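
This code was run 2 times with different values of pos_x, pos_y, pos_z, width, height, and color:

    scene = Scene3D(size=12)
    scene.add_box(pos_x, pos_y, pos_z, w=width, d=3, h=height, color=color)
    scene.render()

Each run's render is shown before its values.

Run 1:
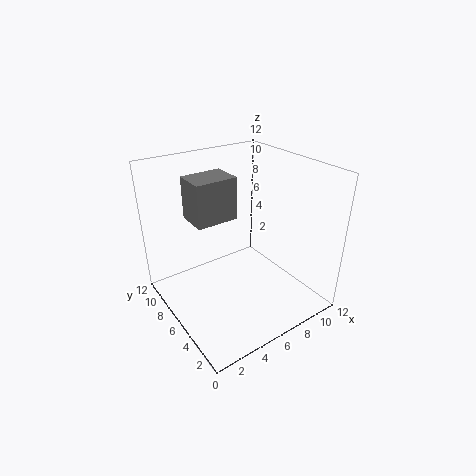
pos_x = 4
pos_y = 9
pos_z = 6
width = 4
height = 4
color = 'gray'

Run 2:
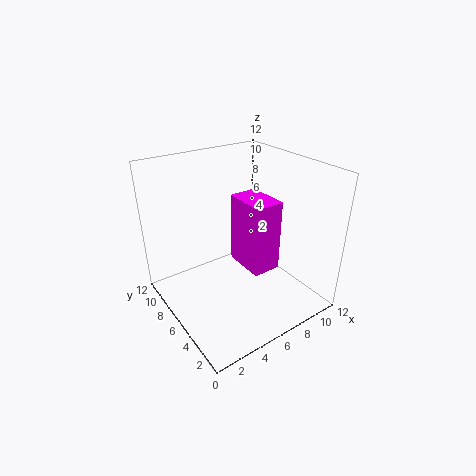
pos_x = 4
pos_y = 1
pos_z = 6
width = 2
height = 5
color = 'magenta'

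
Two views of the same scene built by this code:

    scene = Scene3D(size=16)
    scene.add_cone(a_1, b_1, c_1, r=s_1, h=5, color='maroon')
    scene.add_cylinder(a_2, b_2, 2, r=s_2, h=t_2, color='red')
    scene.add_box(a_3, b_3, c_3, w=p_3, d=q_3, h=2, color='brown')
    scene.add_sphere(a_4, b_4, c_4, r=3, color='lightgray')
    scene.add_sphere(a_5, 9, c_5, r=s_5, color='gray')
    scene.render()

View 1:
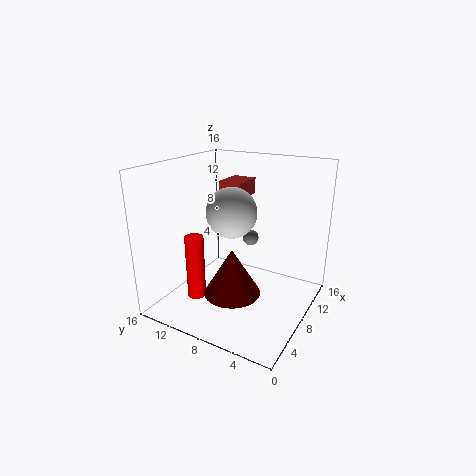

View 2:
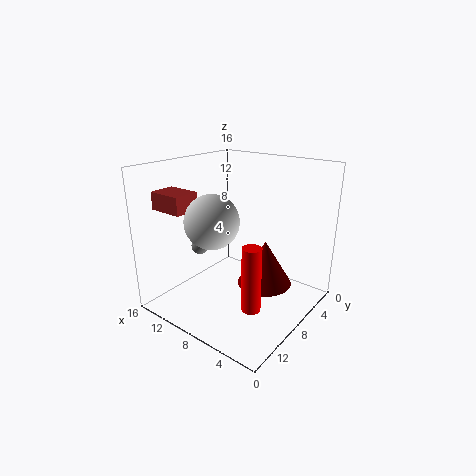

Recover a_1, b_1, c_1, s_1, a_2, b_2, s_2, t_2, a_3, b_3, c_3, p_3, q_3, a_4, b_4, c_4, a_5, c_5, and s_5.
a_1 = 5
b_1 = 7
c_1 = 3
s_1 = 3
a_2 = 4
b_2 = 11
s_2 = 1
t_2 = 7
a_3 = 12
b_3 = 10
c_3 = 11
p_3 = 4
q_3 = 3
a_4 = 10
b_4 = 10
c_4 = 10
a_5 = 13
c_5 = 6
s_5 = 1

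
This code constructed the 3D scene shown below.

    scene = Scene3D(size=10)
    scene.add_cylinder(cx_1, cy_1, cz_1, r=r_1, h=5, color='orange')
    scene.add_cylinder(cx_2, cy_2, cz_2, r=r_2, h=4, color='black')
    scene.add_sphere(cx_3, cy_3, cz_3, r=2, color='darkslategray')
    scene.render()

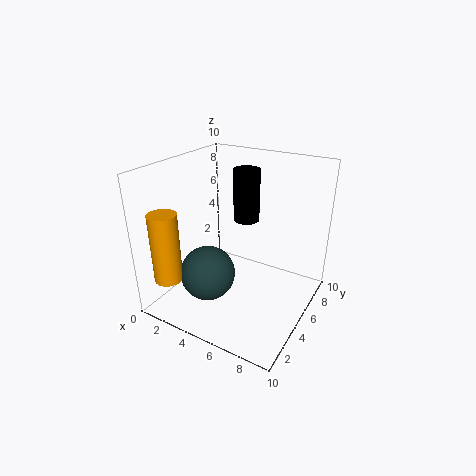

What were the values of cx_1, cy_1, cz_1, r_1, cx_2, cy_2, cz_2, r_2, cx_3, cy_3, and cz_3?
cx_1 = 1; cy_1 = 2; cz_1 = 2; r_1 = 1; cx_2 = 4; cy_2 = 8; cz_2 = 5; r_2 = 1; cx_3 = 3; cy_3 = 4; cz_3 = 2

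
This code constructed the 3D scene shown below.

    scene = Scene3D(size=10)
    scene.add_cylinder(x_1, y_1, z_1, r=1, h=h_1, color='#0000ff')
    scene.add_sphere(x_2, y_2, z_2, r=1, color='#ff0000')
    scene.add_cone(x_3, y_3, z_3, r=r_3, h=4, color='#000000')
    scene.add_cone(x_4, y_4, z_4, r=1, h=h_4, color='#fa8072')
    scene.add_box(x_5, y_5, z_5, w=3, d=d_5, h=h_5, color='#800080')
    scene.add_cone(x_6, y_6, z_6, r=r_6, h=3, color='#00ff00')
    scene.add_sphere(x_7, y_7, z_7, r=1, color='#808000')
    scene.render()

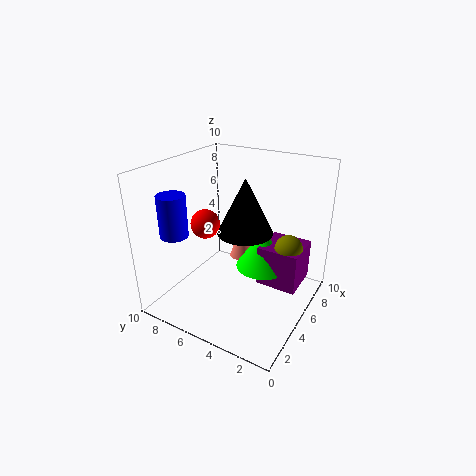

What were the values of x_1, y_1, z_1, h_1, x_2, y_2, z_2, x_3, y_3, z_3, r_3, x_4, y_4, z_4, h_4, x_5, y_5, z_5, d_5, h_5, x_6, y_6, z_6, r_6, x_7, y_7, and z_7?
x_1 = 3
y_1 = 9
z_1 = 5
h_1 = 3
x_2 = 4
y_2 = 7
z_2 = 6
x_3 = 6
y_3 = 5
z_3 = 5
r_3 = 2
x_4 = 9
y_4 = 7
z_4 = 1
h_4 = 3
x_5 = 6
y_5 = 1
z_5 = 1
d_5 = 3
h_5 = 3
x_6 = 7
y_6 = 4
z_6 = 2
r_6 = 2
x_7 = 7
y_7 = 2
z_7 = 4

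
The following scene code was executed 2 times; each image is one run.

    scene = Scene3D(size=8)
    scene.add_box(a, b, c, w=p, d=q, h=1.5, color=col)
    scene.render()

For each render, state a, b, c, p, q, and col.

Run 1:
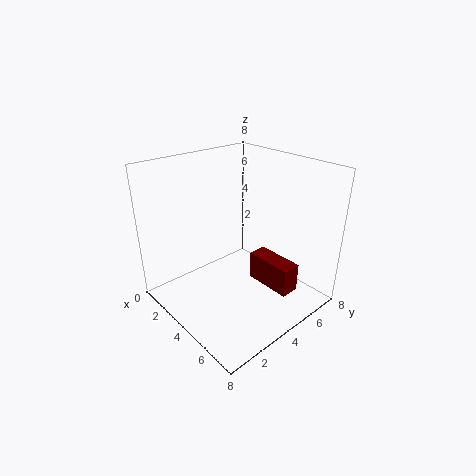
a = 5; b = 4; c = 2; p = 2.5; q = 1; col = 'maroon'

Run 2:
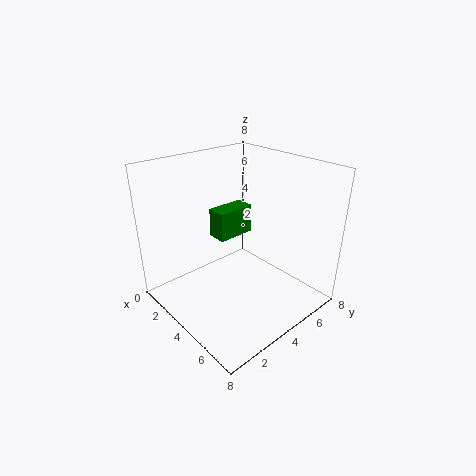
a = 3.5; b = 2.5; c = 4.5; p = 1; q = 2; col = 'green'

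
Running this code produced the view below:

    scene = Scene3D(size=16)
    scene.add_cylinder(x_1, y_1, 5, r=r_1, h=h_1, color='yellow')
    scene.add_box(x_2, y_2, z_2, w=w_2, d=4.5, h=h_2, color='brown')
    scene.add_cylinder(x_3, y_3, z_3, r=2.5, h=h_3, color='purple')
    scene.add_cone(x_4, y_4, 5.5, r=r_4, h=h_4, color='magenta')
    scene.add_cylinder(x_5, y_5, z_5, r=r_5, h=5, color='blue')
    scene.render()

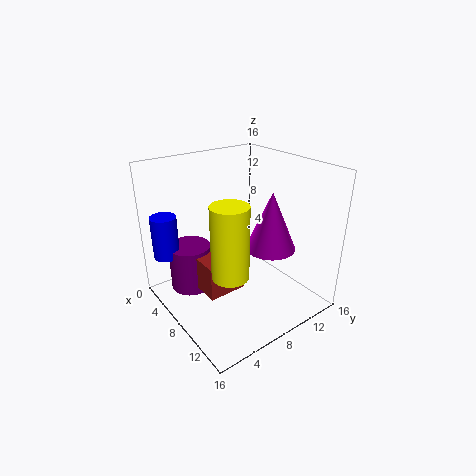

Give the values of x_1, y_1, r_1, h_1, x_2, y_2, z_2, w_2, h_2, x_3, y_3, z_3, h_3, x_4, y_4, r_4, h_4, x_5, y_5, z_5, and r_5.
x_1 = 10, y_1 = 5.5, r_1 = 2, h_1 = 8, x_2 = 4.5, y_2 = 4, z_2 = 1.5, w_2 = 4, h_2 = 4, x_3 = 3, y_3 = 4.5, z_3 = 0.5, h_3 = 5.5, x_4 = 8.5, y_4 = 12.5, r_4 = 3, h_4 = 7, x_5 = 2, y_5 = 2, z_5 = 5, r_5 = 1.5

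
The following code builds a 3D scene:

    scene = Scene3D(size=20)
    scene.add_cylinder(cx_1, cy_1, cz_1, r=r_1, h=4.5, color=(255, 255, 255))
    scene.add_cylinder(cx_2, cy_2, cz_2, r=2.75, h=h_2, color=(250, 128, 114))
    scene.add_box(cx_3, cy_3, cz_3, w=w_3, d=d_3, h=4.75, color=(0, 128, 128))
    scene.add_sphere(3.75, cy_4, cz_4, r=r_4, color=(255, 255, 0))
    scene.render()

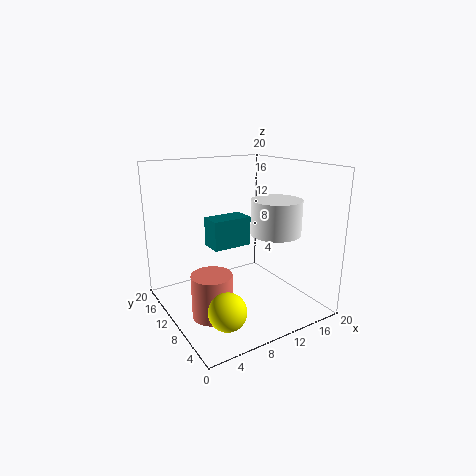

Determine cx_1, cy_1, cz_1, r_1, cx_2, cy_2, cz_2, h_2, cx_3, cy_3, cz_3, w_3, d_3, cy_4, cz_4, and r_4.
cx_1 = 12.75; cy_1 = 5.25; cz_1 = 11.5; r_1 = 3.25; cx_2 = 5; cy_2 = 8.5; cz_2 = 0.25; h_2 = 6; cx_3 = 9.5; cy_3 = 15.75; cz_3 = 6; w_3 = 6.5; d_3 = 3.75; cy_4 = 2.25; cz_4 = 4.5; r_4 = 2.25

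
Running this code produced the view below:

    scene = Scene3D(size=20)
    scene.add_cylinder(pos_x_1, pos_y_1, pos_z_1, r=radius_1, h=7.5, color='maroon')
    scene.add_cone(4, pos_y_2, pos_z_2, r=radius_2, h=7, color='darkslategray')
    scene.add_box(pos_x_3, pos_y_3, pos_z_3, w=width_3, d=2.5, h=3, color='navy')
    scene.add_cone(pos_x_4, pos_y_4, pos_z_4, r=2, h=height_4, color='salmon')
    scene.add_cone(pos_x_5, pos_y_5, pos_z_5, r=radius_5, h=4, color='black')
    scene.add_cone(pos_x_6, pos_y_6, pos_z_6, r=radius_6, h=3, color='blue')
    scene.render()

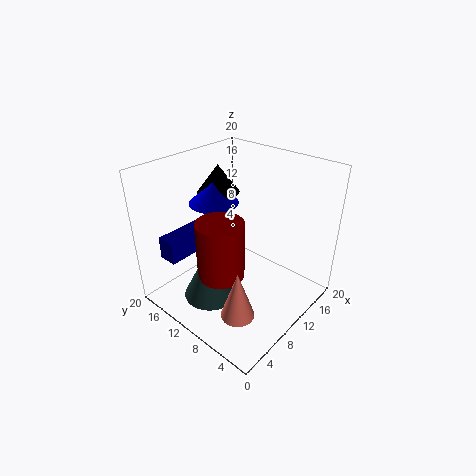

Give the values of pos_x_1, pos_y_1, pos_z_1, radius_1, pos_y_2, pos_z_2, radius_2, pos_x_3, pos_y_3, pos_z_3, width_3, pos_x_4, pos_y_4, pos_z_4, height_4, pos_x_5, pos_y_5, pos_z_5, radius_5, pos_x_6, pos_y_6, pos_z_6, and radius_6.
pos_x_1 = 5
pos_y_1 = 8.5
pos_z_1 = 7.5
radius_1 = 3
pos_y_2 = 9.5
pos_z_2 = 4.5
radius_2 = 3.5
pos_x_3 = 1
pos_y_3 = 13
pos_z_3 = 9
width_3 = 7
pos_x_4 = 2.5
pos_y_4 = 3.5
pos_z_4 = 5.5
height_4 = 6
pos_x_5 = 11.5
pos_y_5 = 15
pos_z_5 = 15
radius_5 = 3
pos_x_6 = 10
pos_y_6 = 14.5
pos_z_6 = 14
radius_6 = 3.5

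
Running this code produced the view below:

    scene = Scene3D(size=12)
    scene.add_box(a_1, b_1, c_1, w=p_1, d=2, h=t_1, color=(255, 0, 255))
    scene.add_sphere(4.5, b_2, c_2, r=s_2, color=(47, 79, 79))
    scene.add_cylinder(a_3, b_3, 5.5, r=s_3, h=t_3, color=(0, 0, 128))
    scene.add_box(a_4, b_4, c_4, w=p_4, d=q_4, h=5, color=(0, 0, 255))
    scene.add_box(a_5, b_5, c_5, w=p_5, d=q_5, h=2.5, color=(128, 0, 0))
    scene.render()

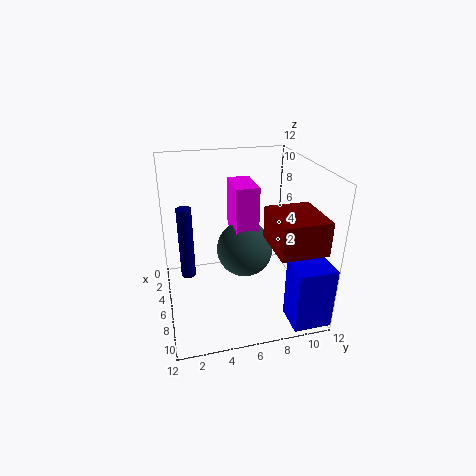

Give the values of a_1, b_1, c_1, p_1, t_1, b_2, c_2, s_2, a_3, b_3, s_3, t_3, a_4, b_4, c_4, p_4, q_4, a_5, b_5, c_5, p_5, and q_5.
a_1 = 2
b_1 = 6
c_1 = 5.5
p_1 = 3.5
t_1 = 4.5
b_2 = 7
c_2 = 4
s_2 = 2.5
a_3 = 9.5
b_3 = 1.5
s_3 = 0.5
t_3 = 5
a_4 = 9.5
b_4 = 9
c_4 = 0.5
p_4 = 2.5
q_4 = 3
a_5 = 8
b_5 = 7.5
c_5 = 7
p_5 = 4
q_5 = 3.5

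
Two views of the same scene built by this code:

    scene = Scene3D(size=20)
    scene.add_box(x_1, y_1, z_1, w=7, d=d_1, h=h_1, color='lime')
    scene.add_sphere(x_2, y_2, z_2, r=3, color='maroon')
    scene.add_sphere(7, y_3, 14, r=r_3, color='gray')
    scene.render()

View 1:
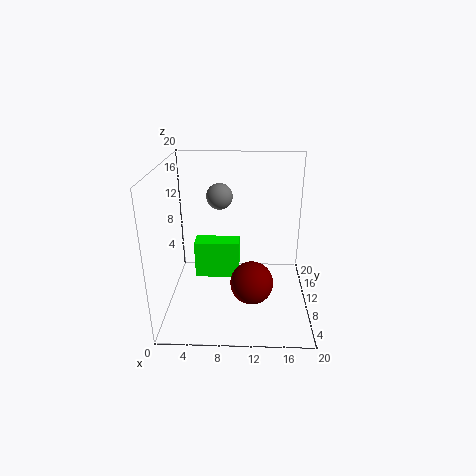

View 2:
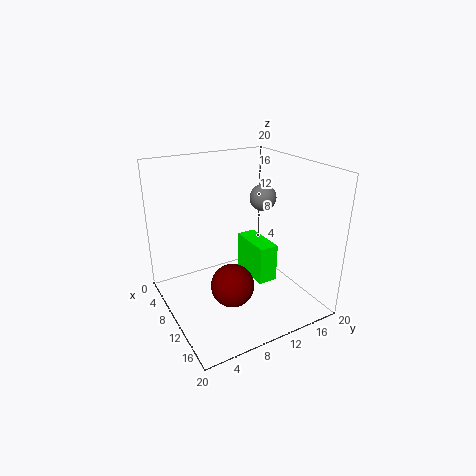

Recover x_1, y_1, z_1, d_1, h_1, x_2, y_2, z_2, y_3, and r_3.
x_1 = 3
y_1 = 14
z_1 = 1
d_1 = 3
h_1 = 6
x_2 = 12
y_2 = 8
z_2 = 4
y_3 = 16
r_3 = 2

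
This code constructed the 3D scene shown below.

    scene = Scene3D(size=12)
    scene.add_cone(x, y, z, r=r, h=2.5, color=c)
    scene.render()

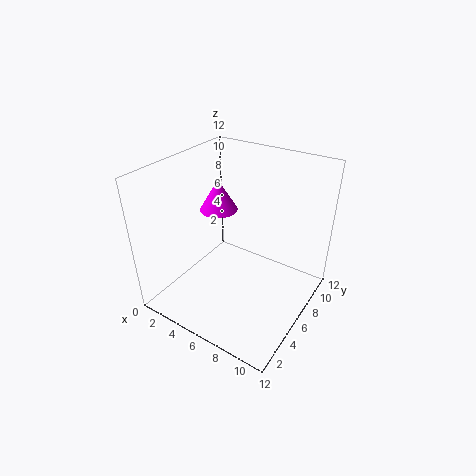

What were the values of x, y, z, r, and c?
x = 4.5
y = 5.5
z = 8.5
r = 1.5
c = 'magenta'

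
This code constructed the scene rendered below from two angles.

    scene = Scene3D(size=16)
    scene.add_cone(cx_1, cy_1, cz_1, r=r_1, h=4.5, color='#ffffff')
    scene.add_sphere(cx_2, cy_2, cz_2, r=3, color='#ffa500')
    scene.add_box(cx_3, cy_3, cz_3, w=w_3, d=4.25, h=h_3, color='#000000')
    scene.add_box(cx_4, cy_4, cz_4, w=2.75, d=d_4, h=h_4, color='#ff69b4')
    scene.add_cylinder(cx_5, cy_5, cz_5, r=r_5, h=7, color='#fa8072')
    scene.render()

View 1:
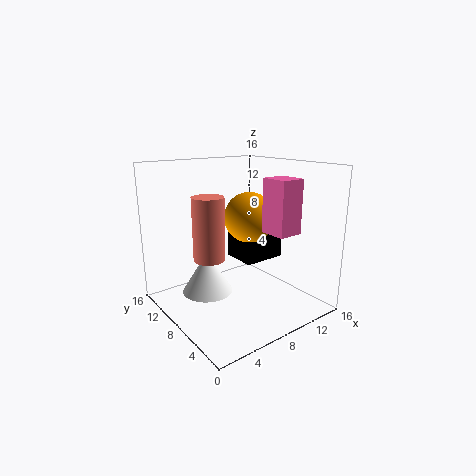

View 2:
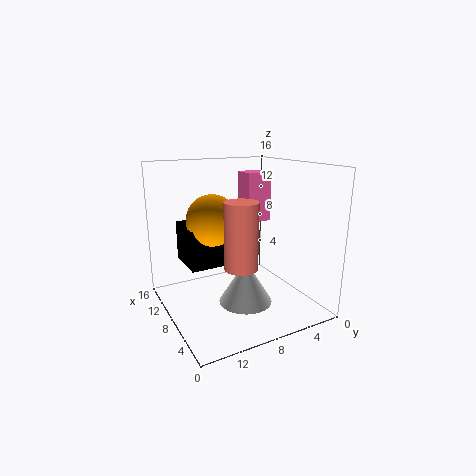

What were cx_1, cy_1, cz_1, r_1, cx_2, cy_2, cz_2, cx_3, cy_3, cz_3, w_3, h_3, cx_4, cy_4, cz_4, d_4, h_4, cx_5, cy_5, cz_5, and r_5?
cx_1 = 4.5, cy_1 = 9, cz_1 = 2.25, r_1 = 2.75, cx_2 = 11, cy_2 = 9.75, cz_2 = 9.5, cx_3 = 10, cy_3 = 8.5, cz_3 = 4, w_3 = 5.25, h_3 = 4.75, cx_4 = 9.5, cy_4 = 2.75, cz_4 = 9, d_4 = 3, h_4 = 5.75, cx_5 = 5, cy_5 = 9.25, cz_5 = 5.75, r_5 = 1.75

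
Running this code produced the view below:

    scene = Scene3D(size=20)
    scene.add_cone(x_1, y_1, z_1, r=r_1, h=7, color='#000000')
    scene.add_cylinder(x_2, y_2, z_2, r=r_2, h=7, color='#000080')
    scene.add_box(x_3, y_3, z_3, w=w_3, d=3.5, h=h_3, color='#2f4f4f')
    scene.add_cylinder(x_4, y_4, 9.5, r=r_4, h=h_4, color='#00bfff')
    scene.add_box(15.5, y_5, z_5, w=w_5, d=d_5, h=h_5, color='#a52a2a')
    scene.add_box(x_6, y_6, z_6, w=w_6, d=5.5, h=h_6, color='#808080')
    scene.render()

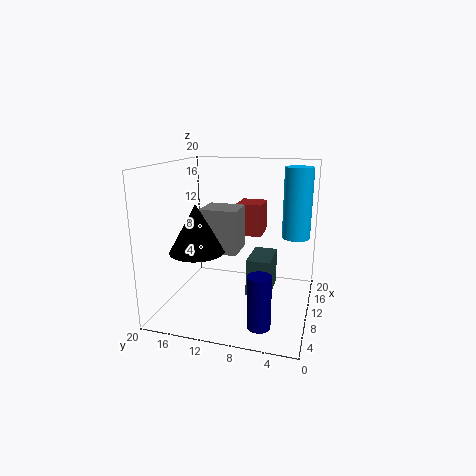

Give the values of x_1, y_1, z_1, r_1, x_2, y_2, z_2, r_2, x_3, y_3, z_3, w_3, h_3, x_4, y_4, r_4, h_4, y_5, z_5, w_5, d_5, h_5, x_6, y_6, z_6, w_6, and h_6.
x_1 = 9.5, y_1 = 16, z_1 = 7.5, r_1 = 4, x_2 = 4, y_2 = 5.5, z_2 = 0.5, r_2 = 1.5, x_3 = 10.5, y_3 = 5.5, z_3 = 1, w_3 = 6, h_3 = 5.5, x_4 = 14, y_4 = 2.5, r_4 = 2, h_4 = 10, y_5 = 8, z_5 = 8.5, w_5 = 4.5, d_5 = 4, h_5 = 5, x_6 = 10.5, y_6 = 10.5, z_6 = 7, w_6 = 5, h_6 = 6.5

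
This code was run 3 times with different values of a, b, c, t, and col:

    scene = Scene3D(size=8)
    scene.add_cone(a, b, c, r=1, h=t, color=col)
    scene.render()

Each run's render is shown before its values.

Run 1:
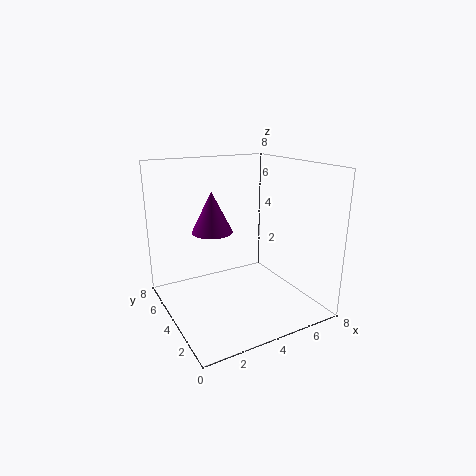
a = 2
b = 3
c = 5
t = 2
col = 'purple'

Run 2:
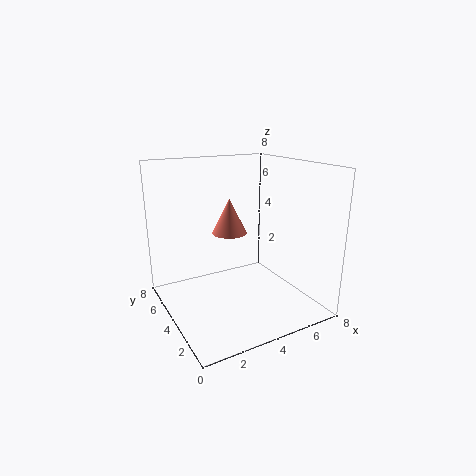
a = 4
b = 5
c = 4
t = 2
col = 'salmon'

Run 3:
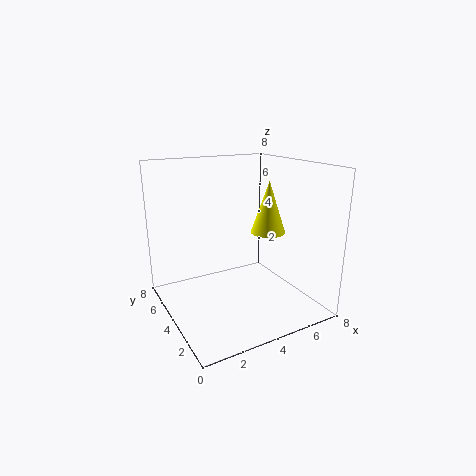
a = 6
b = 4
c = 4
t = 3
col = 'yellow'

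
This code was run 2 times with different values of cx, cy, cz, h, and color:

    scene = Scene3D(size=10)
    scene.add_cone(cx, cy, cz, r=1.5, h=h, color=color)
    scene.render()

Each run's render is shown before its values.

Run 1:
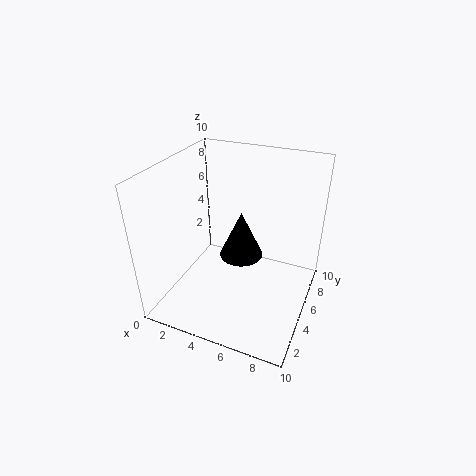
cx = 5.25; cy = 5; cz = 3.75; h = 3.25; color = 'black'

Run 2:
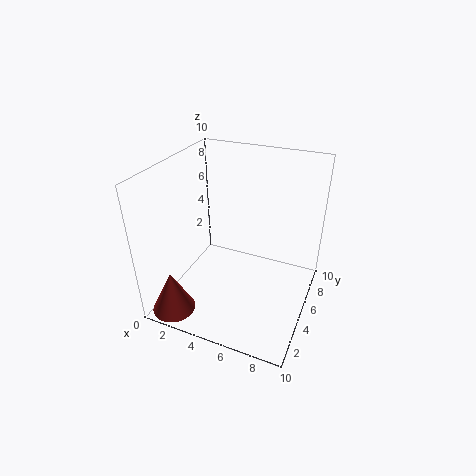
cx = 1.5; cy = 1.5; cz = 0.25; h = 3; color = 'brown'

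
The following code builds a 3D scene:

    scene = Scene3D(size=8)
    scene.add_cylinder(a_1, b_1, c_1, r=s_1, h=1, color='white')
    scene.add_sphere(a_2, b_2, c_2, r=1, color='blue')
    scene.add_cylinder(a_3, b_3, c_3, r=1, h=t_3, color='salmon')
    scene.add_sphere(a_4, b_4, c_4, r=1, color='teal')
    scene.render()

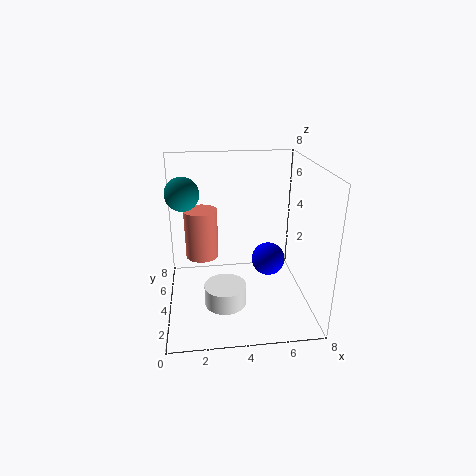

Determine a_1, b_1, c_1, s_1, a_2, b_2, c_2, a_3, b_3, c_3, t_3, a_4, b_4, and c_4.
a_1 = 3, b_1 = 1, c_1 = 2, s_1 = 1, a_2 = 6, b_2 = 5, c_2 = 2, a_3 = 2, b_3 = 6, c_3 = 2, t_3 = 3, a_4 = 1, b_4 = 6, c_4 = 6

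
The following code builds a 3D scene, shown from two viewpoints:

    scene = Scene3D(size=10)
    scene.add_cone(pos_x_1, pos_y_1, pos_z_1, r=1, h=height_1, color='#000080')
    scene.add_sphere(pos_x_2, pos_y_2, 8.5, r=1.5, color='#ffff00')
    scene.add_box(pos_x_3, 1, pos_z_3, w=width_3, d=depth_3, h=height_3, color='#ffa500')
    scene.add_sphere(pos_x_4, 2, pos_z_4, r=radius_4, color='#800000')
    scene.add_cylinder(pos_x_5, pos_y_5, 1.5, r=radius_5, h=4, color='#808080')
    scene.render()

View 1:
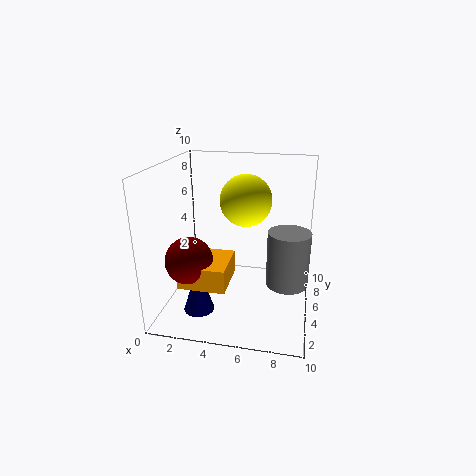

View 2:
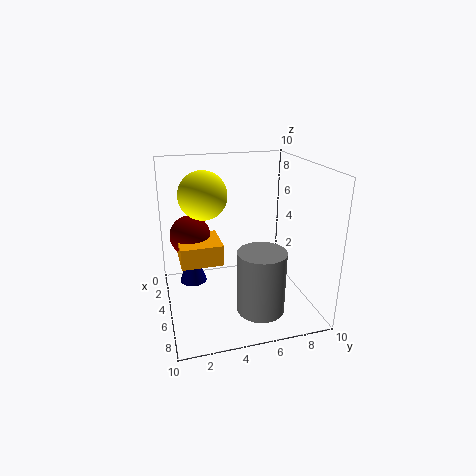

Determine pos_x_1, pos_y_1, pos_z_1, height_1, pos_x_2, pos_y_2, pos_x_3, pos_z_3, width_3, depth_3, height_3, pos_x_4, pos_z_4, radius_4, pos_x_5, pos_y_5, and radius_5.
pos_x_1 = 3, pos_y_1 = 2, pos_z_1 = 1, height_1 = 3, pos_x_2 = 6, pos_y_2 = 2.5, pos_x_3 = 2, pos_z_3 = 3, width_3 = 3, depth_3 = 3, height_3 = 1.5, pos_x_4 = 2.5, pos_z_4 = 4.5, radius_4 = 1.5, pos_x_5 = 8.5, pos_y_5 = 5.5, radius_5 = 1.5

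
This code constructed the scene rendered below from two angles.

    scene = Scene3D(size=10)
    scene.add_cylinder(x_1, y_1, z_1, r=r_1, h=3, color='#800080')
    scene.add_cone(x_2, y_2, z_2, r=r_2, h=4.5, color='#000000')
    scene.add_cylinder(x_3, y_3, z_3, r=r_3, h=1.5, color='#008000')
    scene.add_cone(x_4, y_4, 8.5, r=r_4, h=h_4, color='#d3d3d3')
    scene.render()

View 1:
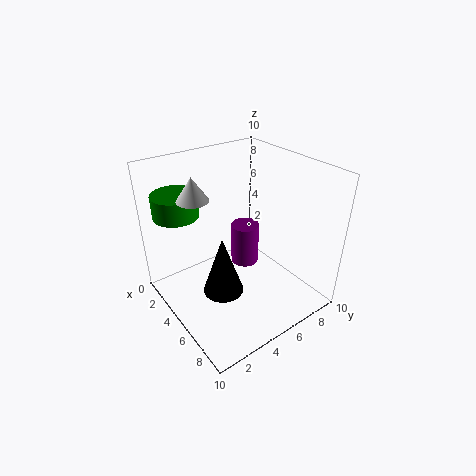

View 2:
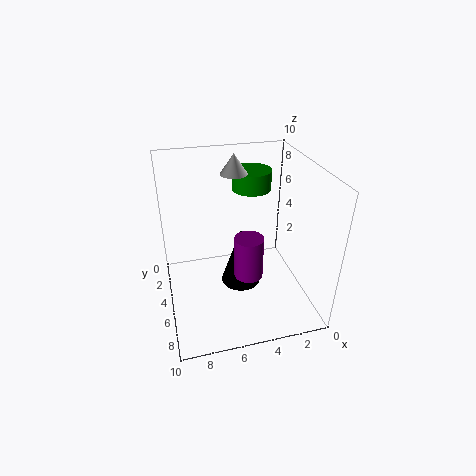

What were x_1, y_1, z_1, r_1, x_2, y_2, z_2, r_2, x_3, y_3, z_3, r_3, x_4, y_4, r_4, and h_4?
x_1 = 4.5; y_1 = 6; z_1 = 2.5; r_1 = 1; x_2 = 4.5; y_2 = 4; z_2 = 0.5; r_2 = 1.5; x_3 = 3; y_3 = 1.5; z_3 = 7; r_3 = 1.5; x_4 = 4.5; y_4 = 2; r_4 = 1; h_4 = 1.5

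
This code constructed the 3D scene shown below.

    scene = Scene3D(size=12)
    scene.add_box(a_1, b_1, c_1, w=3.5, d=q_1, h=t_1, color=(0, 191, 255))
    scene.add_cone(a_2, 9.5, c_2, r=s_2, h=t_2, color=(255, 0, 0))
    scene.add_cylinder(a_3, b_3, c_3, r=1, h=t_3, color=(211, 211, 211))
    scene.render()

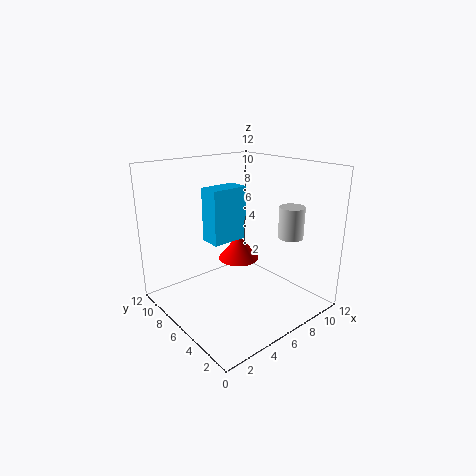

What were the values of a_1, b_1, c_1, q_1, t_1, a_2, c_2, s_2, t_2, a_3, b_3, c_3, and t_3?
a_1 = 5.5, b_1 = 8.5, c_1 = 4.5, q_1 = 2, t_1 = 5, a_2 = 9, c_2 = 2, s_2 = 2, t_2 = 2.5, a_3 = 8.5, b_3 = 2.5, c_3 = 6.5, t_3 = 2.5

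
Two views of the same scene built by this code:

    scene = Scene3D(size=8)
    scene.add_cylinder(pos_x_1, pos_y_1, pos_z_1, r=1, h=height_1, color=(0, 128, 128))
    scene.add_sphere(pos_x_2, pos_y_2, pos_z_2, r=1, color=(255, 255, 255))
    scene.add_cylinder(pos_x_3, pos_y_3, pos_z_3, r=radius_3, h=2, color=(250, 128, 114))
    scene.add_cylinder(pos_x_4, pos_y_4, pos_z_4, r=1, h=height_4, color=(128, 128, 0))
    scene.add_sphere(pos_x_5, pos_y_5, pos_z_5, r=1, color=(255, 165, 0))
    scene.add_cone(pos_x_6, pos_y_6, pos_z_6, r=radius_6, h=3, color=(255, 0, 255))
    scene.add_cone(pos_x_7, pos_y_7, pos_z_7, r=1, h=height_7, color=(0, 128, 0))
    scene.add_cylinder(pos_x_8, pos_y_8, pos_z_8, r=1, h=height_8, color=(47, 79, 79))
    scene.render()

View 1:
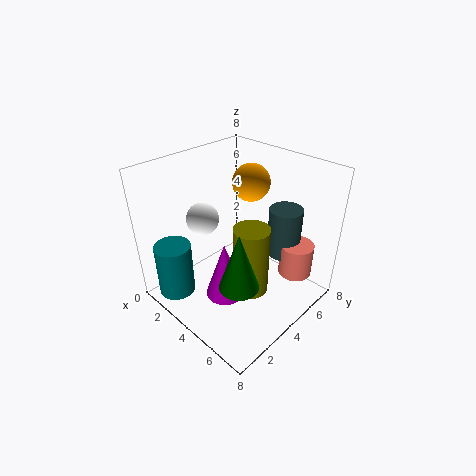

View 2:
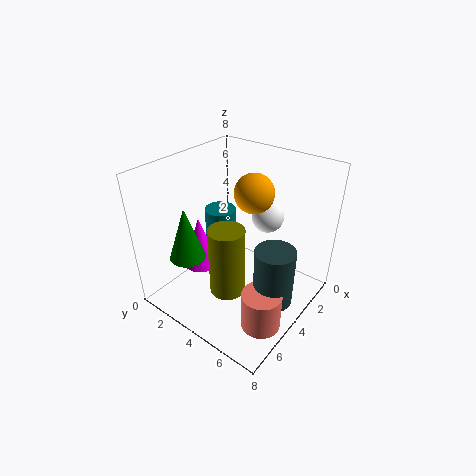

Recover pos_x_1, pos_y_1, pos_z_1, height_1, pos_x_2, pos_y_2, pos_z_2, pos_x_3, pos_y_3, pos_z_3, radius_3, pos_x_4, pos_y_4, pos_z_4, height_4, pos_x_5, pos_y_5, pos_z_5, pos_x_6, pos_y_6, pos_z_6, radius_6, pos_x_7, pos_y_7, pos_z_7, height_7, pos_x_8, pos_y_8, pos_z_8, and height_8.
pos_x_1 = 2
pos_y_1 = 1
pos_z_1 = 1
height_1 = 3
pos_x_2 = 1
pos_y_2 = 4
pos_z_2 = 4
pos_x_3 = 6
pos_y_3 = 7
pos_z_3 = 1
radius_3 = 1
pos_x_4 = 5
pos_y_4 = 4
pos_z_4 = 1
height_4 = 4
pos_x_5 = 4
pos_y_5 = 5
pos_z_5 = 7
pos_x_6 = 5
pos_y_6 = 2
pos_z_6 = 2
radius_6 = 1
pos_x_7 = 6
pos_y_7 = 2
pos_z_7 = 3
height_7 = 3
pos_x_8 = 5
pos_y_8 = 7
pos_z_8 = 2
height_8 = 3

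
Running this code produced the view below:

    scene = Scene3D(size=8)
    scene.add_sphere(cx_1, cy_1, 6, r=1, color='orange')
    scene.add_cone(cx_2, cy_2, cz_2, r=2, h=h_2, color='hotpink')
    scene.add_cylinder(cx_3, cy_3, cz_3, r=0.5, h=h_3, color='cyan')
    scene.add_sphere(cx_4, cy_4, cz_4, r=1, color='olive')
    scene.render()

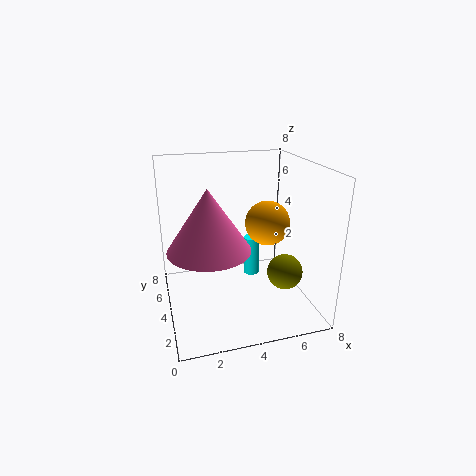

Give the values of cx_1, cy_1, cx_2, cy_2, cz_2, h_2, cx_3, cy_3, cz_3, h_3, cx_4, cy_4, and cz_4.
cx_1 = 4.5
cy_1 = 1
cx_2 = 2
cy_2 = 2
cz_2 = 4.5
h_2 = 3
cx_3 = 5.5
cy_3 = 6
cz_3 = 0.5
h_3 = 2.5
cx_4 = 6.5
cy_4 = 3
cz_4 = 2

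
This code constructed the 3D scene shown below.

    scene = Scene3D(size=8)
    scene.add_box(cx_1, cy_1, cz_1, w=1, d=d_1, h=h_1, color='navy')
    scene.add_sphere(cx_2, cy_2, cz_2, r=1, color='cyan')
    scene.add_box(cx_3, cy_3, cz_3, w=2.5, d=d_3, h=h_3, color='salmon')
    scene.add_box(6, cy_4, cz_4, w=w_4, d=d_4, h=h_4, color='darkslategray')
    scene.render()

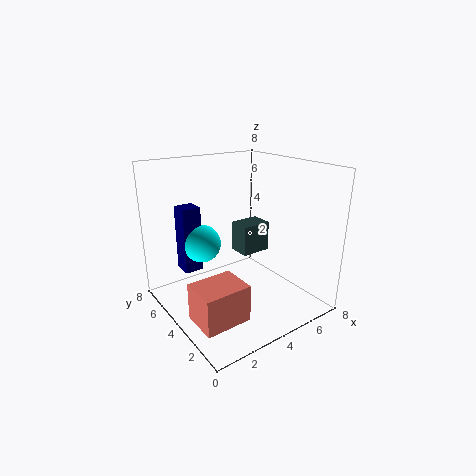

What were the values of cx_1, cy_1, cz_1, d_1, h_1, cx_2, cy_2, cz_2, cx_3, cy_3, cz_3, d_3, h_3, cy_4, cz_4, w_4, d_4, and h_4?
cx_1 = 1
cy_1 = 4.5
cz_1 = 2.5
d_1 = 1
h_1 = 3.5
cx_2 = 2
cy_2 = 4.5
cz_2 = 4
cx_3 = 0.5
cy_3 = 1.5
cz_3 = 0.5
d_3 = 2
h_3 = 2
cy_4 = 6
cz_4 = 1.5
w_4 = 2
d_4 = 1.5
h_4 = 2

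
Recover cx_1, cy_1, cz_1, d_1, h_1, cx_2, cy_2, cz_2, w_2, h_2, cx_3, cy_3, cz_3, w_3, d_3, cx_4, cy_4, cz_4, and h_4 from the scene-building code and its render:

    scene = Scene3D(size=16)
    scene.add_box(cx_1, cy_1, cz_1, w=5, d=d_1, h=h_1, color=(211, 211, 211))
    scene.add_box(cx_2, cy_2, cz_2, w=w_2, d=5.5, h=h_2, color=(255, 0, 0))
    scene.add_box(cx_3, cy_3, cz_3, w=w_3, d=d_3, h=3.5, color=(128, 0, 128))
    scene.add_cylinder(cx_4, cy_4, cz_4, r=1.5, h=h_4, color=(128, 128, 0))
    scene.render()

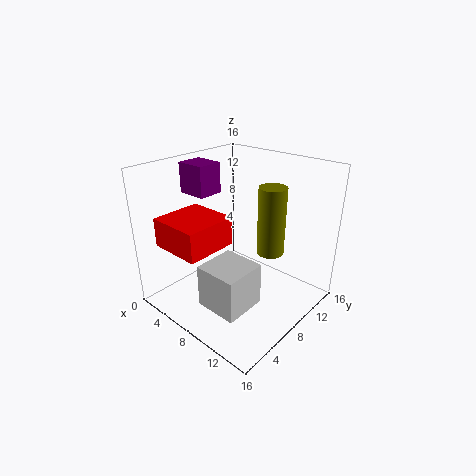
cx_1 = 6, cy_1 = 3.5, cz_1 = 0.5, d_1 = 5, h_1 = 5, cx_2 = 3.5, cy_2 = 0.5, cz_2 = 8.5, w_2 = 5.5, h_2 = 3, cx_3 = 0.5, cy_3 = 6.5, cz_3 = 12, w_3 = 3.5, d_3 = 3, cx_4 = 11, cy_4 = 10, cz_4 = 6.5, h_4 = 7.5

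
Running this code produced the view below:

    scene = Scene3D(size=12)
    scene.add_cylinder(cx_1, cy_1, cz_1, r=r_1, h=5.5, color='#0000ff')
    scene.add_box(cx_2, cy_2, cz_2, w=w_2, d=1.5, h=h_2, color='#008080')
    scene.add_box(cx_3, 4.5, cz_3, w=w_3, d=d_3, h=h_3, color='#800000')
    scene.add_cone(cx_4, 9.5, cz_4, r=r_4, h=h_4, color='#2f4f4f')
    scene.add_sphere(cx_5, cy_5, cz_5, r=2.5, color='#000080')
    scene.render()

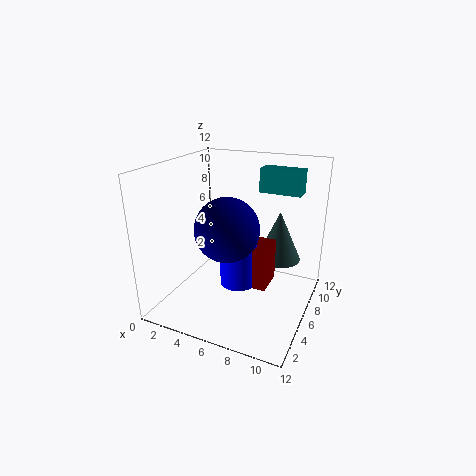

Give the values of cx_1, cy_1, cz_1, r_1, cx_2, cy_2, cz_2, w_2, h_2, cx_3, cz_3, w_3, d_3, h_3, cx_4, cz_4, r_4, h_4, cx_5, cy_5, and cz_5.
cx_1 = 6.5
cy_1 = 5
cz_1 = 2.5
r_1 = 1.5
cx_2 = 7
cy_2 = 8
cz_2 = 9.5
w_2 = 3.5
h_2 = 2
cx_3 = 7.5
cz_3 = 2.5
w_3 = 1.5
d_3 = 2.5
h_3 = 3.5
cx_4 = 8.5
cz_4 = 3
r_4 = 2
h_4 = 4.5
cx_5 = 6
cy_5 = 4
cz_5 = 7.5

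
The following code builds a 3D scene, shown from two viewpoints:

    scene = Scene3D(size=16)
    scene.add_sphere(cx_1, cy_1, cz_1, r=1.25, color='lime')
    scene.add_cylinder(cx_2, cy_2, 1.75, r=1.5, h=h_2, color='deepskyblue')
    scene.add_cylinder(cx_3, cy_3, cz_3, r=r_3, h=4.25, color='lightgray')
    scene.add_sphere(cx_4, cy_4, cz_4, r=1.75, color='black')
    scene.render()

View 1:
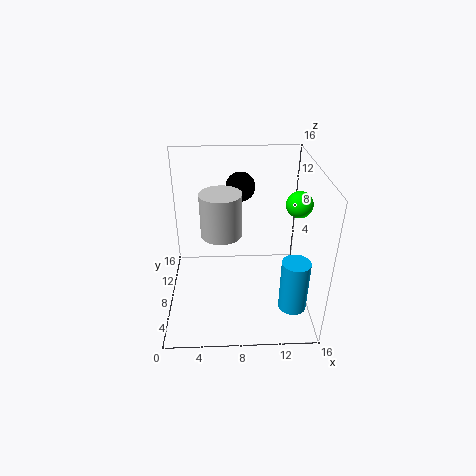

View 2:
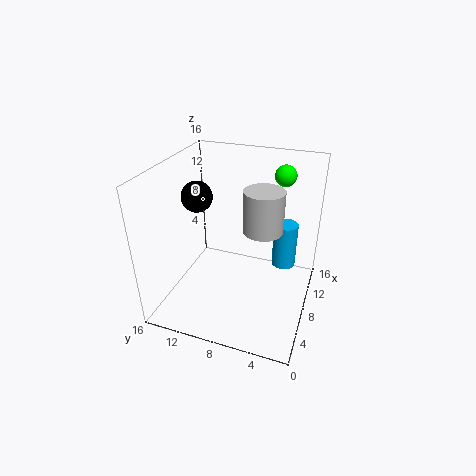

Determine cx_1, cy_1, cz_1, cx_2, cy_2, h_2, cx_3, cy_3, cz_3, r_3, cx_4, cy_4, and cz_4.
cx_1 = 13.5
cy_1 = 4.25
cz_1 = 13.75
cx_2 = 13.75
cy_2 = 3.75
h_2 = 5.75
cx_3 = 6.25
cy_3 = 4.75
cz_3 = 10.5
r_3 = 2
cx_4 = 8.5
cy_4 = 13
cz_4 = 12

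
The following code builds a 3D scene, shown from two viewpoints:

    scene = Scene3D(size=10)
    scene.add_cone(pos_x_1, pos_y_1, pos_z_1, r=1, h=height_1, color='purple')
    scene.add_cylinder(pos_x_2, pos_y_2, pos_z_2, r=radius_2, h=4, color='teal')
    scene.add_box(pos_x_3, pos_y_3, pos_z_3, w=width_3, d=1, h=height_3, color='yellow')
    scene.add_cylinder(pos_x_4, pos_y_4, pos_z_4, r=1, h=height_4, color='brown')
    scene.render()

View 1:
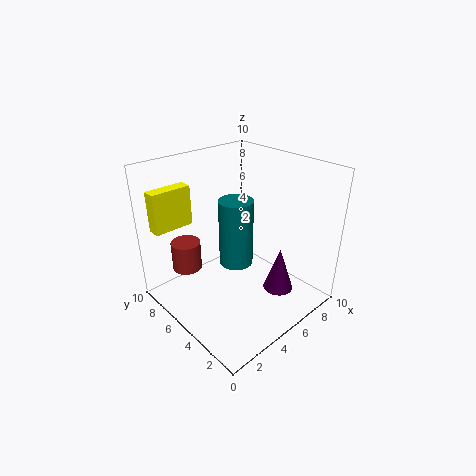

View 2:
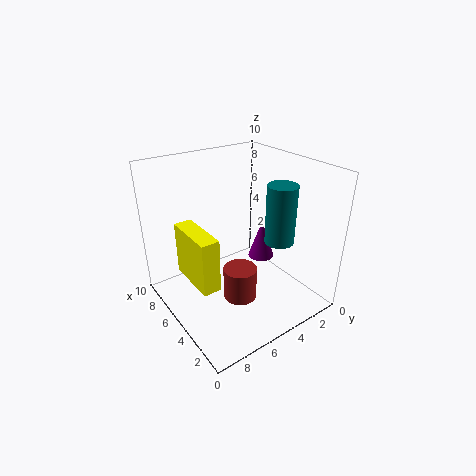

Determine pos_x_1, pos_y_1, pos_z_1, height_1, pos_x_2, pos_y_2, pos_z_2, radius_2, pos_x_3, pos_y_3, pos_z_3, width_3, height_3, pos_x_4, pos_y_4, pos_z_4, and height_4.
pos_x_1 = 6; pos_y_1 = 2; pos_z_1 = 2; height_1 = 3; pos_x_2 = 3; pos_y_2 = 3; pos_z_2 = 5; radius_2 = 1; pos_x_3 = 1; pos_y_3 = 9; pos_z_3 = 5; width_3 = 3; height_3 = 3; pos_x_4 = 2; pos_y_4 = 7; pos_z_4 = 3; height_4 = 2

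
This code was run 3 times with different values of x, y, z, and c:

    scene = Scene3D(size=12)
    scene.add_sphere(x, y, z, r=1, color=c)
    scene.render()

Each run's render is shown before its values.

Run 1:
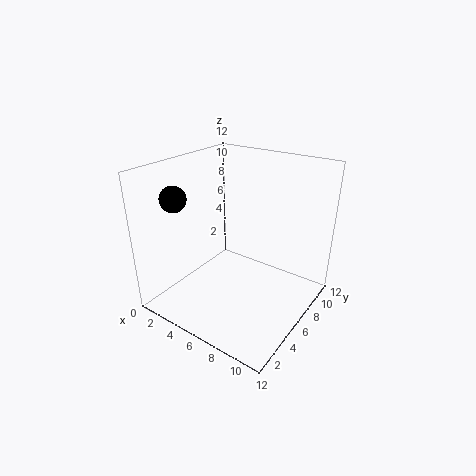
x = 3
y = 2
z = 10
c = 'black'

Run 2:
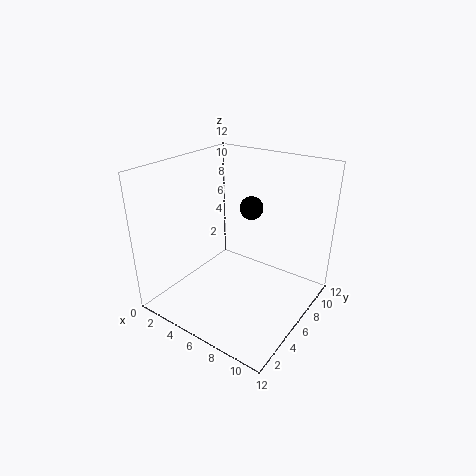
x = 6
y = 8
z = 8
c = 'black'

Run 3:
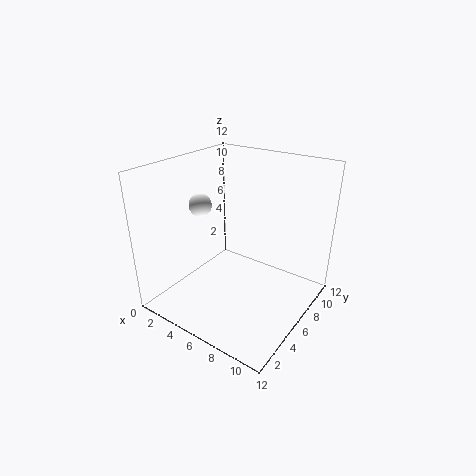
x = 2
y = 6
z = 8
c = 'white'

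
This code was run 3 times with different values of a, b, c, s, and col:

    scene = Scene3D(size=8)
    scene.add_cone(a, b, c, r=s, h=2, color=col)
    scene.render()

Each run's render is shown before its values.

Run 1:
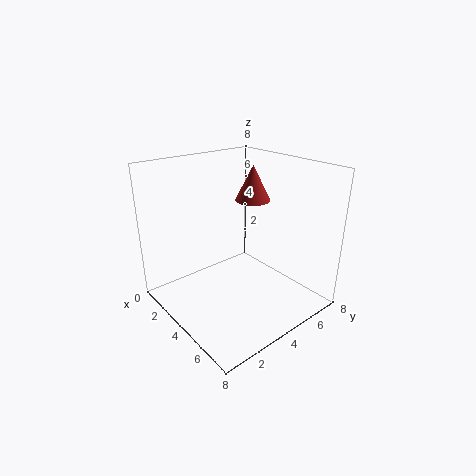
a = 3.5, b = 5.5, c = 5.75, s = 1, col = 'brown'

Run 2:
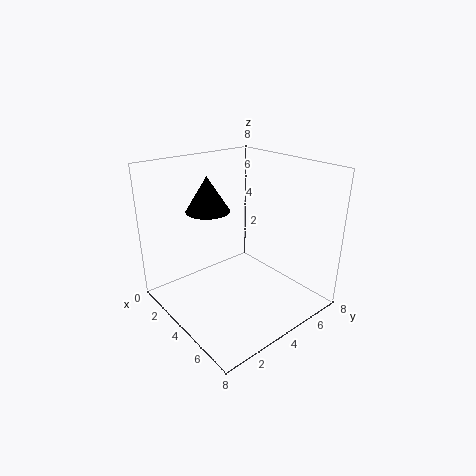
a = 2.25, b = 3.25, c = 5.25, s = 1.25, col = 'black'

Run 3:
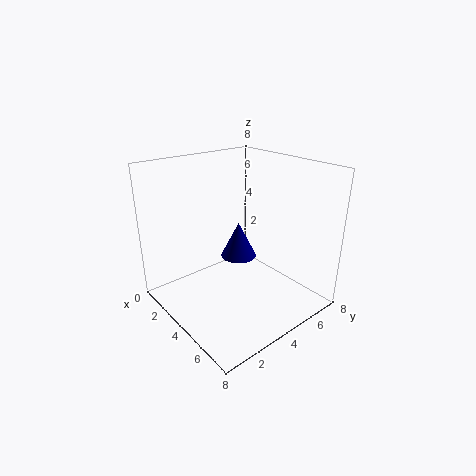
a = 3.75, b = 4.25, c = 2.75, s = 1, col = 'navy'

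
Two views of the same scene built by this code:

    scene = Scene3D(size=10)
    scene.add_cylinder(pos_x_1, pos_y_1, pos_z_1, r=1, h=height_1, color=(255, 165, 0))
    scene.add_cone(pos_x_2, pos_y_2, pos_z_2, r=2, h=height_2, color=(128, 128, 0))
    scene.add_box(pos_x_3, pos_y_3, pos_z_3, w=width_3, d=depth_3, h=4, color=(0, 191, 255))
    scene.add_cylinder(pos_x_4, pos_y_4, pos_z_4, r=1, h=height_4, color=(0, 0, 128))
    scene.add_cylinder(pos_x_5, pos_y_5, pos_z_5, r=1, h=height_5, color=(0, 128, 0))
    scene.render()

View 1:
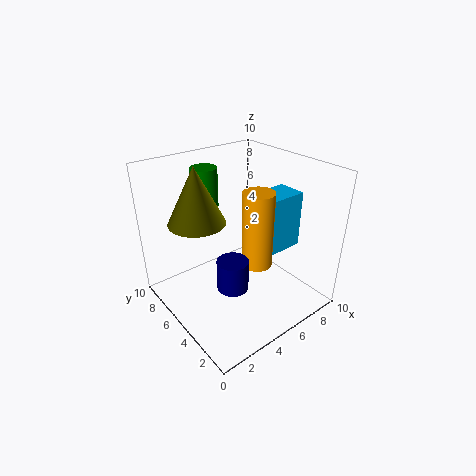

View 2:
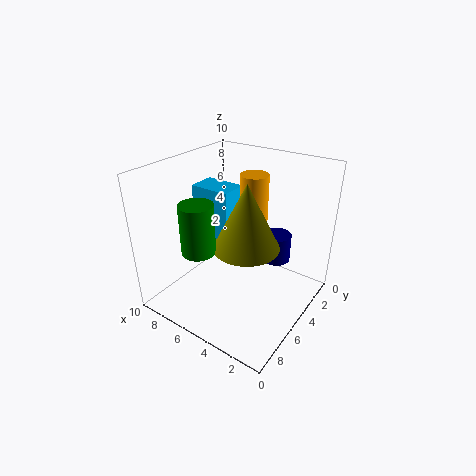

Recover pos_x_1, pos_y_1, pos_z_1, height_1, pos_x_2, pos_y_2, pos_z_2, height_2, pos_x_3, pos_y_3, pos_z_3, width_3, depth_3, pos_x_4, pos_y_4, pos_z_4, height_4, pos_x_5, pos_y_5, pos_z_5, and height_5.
pos_x_1 = 5, pos_y_1 = 3, pos_z_1 = 4, height_1 = 5, pos_x_2 = 3, pos_y_2 = 7, pos_z_2 = 6, height_2 = 4, pos_x_3 = 6, pos_y_3 = 3, pos_z_3 = 4, width_3 = 3, depth_3 = 2, pos_x_4 = 3, pos_y_4 = 3, pos_z_4 = 3, height_4 = 2, pos_x_5 = 5, pos_y_5 = 9, pos_z_5 = 6, height_5 = 3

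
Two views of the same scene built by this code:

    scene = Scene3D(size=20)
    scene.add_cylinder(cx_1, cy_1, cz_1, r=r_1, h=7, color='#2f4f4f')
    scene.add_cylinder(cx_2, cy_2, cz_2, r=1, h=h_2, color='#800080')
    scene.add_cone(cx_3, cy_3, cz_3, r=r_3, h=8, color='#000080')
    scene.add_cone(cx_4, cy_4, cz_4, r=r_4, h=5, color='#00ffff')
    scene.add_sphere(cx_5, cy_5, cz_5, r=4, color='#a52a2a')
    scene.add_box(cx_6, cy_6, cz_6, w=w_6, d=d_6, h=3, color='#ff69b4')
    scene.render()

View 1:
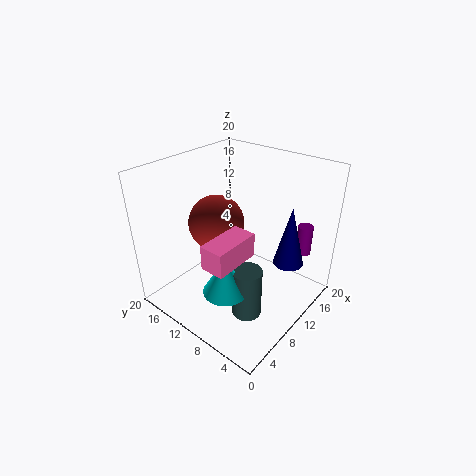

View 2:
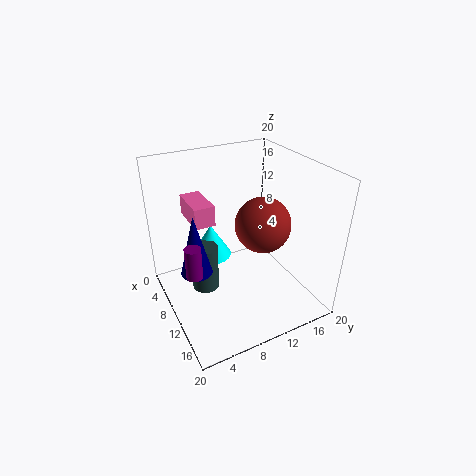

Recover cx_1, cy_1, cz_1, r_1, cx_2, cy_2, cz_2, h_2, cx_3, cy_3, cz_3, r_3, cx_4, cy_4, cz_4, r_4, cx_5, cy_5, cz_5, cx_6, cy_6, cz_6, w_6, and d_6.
cx_1 = 7
cy_1 = 6
cz_1 = 1
r_1 = 2
cx_2 = 14
cy_2 = 2
cz_2 = 9
h_2 = 4
cx_3 = 12
cy_3 = 3
cz_3 = 8
r_3 = 2
cx_4 = 5
cy_4 = 8
cz_4 = 5
r_4 = 3
cx_5 = 10
cy_5 = 14
cz_5 = 11
cx_6 = 1
cy_6 = 5
cz_6 = 11
w_6 = 6
d_6 = 3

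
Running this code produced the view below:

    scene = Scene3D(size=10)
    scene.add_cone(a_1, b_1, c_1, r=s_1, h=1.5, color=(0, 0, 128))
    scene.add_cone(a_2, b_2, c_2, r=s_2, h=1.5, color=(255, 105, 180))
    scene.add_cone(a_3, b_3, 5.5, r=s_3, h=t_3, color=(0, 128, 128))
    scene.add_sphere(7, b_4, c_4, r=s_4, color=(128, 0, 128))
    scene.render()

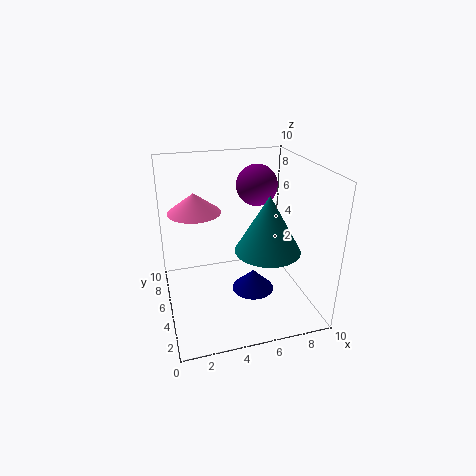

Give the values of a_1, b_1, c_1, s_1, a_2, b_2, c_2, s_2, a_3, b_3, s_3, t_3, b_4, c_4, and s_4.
a_1 = 6
b_1 = 4.5
c_1 = 1
s_1 = 1.5
a_2 = 2.5
b_2 = 8
c_2 = 6
s_2 = 2
a_3 = 6
b_3 = 2
s_3 = 2
t_3 = 3.5
b_4 = 7
c_4 = 8
s_4 = 1.5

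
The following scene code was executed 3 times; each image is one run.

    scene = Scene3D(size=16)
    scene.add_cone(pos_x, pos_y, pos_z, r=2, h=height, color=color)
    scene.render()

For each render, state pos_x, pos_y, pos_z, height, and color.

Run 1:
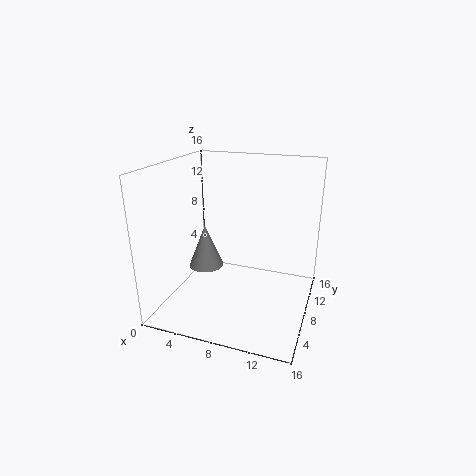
pos_x = 4, pos_y = 8, pos_z = 4, height = 5, color = 'gray'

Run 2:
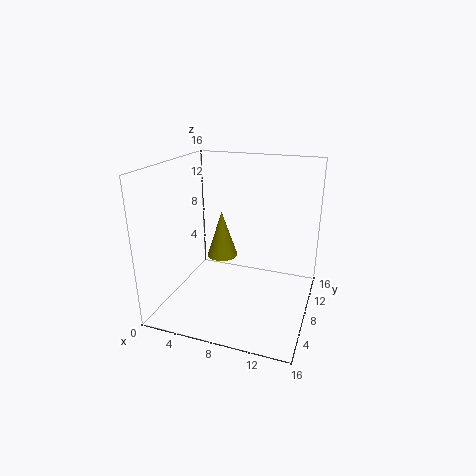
pos_x = 4, pos_y = 13, pos_z = 3, height = 6, color = 'olive'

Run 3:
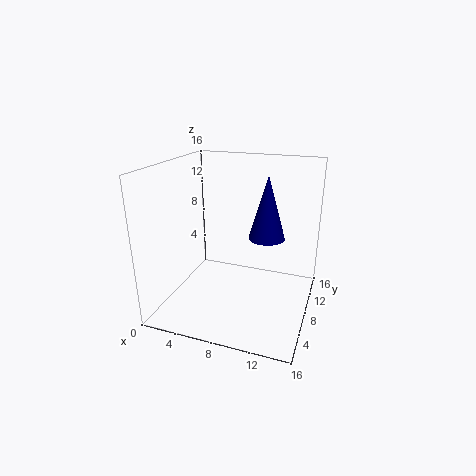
pos_x = 11, pos_y = 9, pos_z = 8, height = 7, color = 'navy'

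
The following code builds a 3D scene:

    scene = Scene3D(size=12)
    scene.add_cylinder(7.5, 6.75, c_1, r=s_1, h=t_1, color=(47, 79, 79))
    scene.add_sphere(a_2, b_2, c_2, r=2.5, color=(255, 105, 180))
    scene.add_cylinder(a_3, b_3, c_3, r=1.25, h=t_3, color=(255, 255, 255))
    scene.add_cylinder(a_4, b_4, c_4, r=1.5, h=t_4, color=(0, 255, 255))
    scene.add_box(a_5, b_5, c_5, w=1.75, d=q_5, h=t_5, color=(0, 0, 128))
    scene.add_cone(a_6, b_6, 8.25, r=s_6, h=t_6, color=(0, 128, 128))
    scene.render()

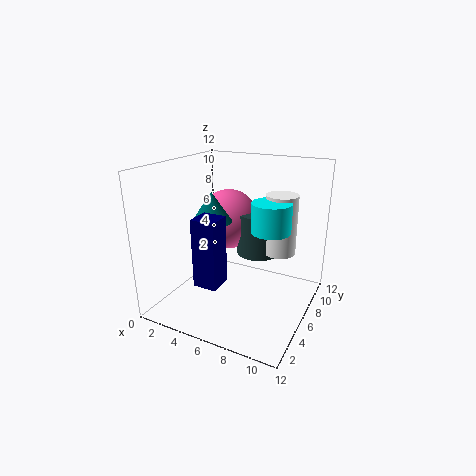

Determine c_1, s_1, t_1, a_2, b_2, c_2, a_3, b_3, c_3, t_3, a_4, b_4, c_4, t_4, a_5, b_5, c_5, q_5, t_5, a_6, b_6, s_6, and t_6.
c_1 = 4.75; s_1 = 1.75; t_1 = 3.5; a_2 = 4.75; b_2 = 6.75; c_2 = 7.25; a_3 = 9.5; b_3 = 6.5; c_3 = 5.25; t_3 = 4.75; a_4 = 9.25; b_4 = 5; c_4 = 7.5; t_4 = 2.25; a_5 = 5.25; b_5 = 0.5; c_5 = 4.25; q_5 = 1.75; t_5 = 5; a_6 = 5.25; b_6 = 3.25; s_6 = 1.5; t_6 = 2.25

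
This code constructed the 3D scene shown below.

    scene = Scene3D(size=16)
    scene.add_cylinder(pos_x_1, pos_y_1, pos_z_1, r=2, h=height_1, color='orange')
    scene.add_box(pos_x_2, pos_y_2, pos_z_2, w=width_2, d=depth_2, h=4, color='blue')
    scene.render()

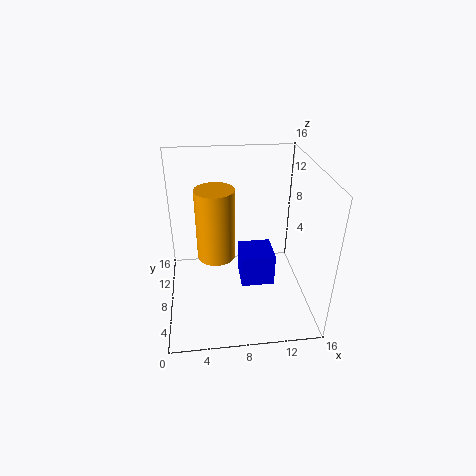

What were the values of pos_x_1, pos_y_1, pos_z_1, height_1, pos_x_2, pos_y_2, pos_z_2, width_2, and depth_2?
pos_x_1 = 5.5
pos_y_1 = 6.5
pos_z_1 = 7
height_1 = 7.5
pos_x_2 = 8.5
pos_y_2 = 8
pos_z_2 = 1
width_2 = 4
depth_2 = 4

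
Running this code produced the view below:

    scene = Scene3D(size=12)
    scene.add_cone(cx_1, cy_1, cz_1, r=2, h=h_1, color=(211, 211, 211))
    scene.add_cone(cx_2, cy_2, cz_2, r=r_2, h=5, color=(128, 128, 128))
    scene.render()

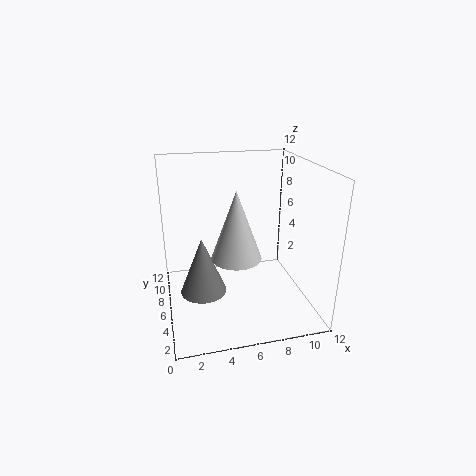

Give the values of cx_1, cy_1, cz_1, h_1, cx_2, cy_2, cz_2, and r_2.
cx_1 = 5.5
cy_1 = 4.5
cz_1 = 5
h_1 = 5.5
cx_2 = 3
cy_2 = 6.5
cz_2 = 1
r_2 = 2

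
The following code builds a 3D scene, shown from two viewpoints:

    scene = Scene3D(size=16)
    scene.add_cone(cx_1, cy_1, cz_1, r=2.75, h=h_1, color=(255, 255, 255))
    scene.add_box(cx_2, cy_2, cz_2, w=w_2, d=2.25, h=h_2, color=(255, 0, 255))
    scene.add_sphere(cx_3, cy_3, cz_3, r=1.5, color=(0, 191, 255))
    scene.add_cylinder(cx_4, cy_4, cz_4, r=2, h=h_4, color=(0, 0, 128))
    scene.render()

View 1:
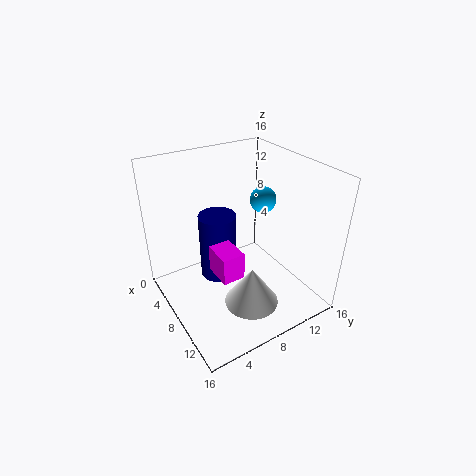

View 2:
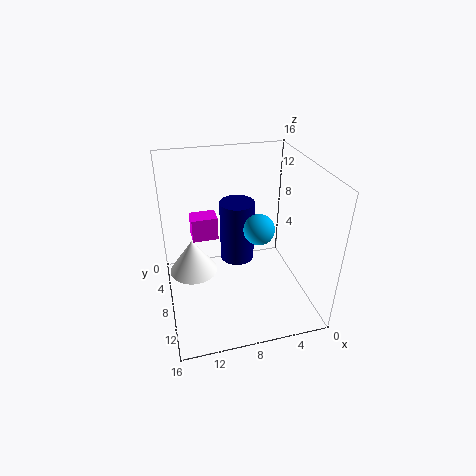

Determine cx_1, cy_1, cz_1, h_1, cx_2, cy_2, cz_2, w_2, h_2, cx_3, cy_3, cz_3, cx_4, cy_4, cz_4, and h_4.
cx_1 = 13, cy_1 = 6.5, cz_1 = 3.5, h_1 = 4, cx_2 = 9.75, cy_2 = 3.5, cz_2 = 6.75, w_2 = 3, h_2 = 2.75, cx_3 = 7, cy_3 = 12, cz_3 = 11.25, cx_4 = 7.5, cy_4 = 5.75, cz_4 = 4, h_4 = 7.25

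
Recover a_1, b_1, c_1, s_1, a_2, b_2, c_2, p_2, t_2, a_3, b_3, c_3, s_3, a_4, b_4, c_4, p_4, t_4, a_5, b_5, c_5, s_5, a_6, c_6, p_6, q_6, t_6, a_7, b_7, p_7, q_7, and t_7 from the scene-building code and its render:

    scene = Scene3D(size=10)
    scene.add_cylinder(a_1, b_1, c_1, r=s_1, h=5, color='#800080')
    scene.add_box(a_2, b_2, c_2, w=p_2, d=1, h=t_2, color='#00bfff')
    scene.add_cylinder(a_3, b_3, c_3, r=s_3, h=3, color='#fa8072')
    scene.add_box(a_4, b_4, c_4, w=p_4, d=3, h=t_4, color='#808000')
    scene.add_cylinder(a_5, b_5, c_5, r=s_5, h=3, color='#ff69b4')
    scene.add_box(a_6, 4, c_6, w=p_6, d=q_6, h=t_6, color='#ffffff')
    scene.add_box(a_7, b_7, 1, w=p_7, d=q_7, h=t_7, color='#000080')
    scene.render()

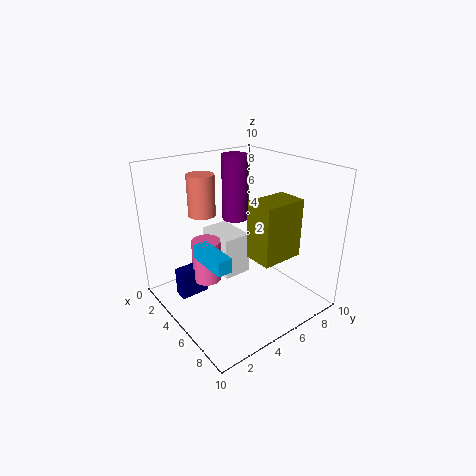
a_1 = 2, b_1 = 7, c_1 = 5, s_1 = 1, a_2 = 4, b_2 = 2, c_2 = 4, p_2 = 3, t_2 = 1, a_3 = 2, b_3 = 4, c_3 = 6, s_3 = 1, a_4 = 6, b_4 = 5, c_4 = 4, p_4 = 2, t_4 = 4, a_5 = 4, b_5 = 3, c_5 = 2, s_5 = 1, a_6 = 2, c_6 = 2, p_6 = 3, q_6 = 2, t_6 = 3, a_7 = 3, b_7 = 1, p_7 = 1, q_7 = 2, t_7 = 2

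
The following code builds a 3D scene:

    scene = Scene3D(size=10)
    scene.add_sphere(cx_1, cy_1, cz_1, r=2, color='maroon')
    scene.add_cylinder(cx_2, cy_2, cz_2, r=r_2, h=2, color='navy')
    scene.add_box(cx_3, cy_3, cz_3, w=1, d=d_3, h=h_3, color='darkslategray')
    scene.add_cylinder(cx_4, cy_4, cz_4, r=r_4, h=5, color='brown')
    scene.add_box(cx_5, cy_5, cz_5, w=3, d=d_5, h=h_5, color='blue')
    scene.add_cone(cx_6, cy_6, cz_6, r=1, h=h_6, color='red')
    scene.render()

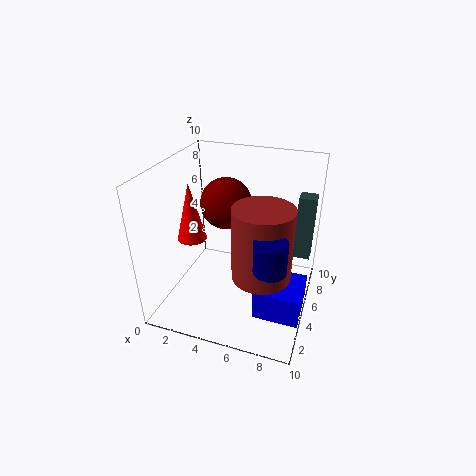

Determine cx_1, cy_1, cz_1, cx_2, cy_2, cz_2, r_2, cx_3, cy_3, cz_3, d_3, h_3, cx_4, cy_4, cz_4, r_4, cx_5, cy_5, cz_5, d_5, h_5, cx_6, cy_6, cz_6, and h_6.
cx_1 = 3, cy_1 = 8, cz_1 = 6, cx_2 = 8, cy_2 = 2, cz_2 = 5, r_2 = 1, cx_3 = 9, cy_3 = 4, cz_3 = 5, d_3 = 1, h_3 = 4, cx_4 = 7, cy_4 = 4, cz_4 = 3, r_4 = 2, cx_5 = 7, cy_5 = 2, cz_5 = 1, d_5 = 3, h_5 = 2, cx_6 = 2, cy_6 = 4, cz_6 = 5, h_6 = 4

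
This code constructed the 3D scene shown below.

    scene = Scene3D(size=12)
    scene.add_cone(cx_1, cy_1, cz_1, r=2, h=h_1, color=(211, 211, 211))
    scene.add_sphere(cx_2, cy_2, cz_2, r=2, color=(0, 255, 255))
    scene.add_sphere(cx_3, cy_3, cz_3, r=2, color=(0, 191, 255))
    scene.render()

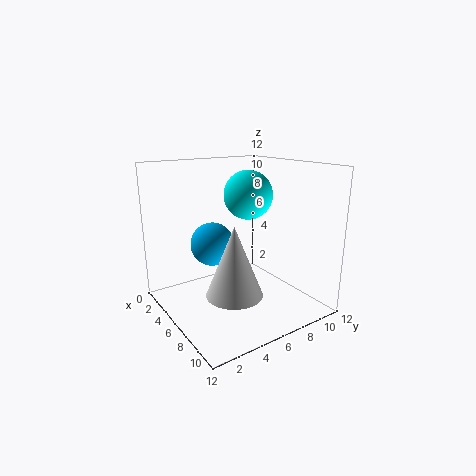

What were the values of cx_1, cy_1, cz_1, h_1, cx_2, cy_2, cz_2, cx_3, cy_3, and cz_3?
cx_1 = 10, cy_1 = 3, cz_1 = 3.5, h_1 = 5, cx_2 = 6, cy_2 = 7, cz_2 = 9.5, cx_3 = 2.5, cy_3 = 5.5, cz_3 = 4.5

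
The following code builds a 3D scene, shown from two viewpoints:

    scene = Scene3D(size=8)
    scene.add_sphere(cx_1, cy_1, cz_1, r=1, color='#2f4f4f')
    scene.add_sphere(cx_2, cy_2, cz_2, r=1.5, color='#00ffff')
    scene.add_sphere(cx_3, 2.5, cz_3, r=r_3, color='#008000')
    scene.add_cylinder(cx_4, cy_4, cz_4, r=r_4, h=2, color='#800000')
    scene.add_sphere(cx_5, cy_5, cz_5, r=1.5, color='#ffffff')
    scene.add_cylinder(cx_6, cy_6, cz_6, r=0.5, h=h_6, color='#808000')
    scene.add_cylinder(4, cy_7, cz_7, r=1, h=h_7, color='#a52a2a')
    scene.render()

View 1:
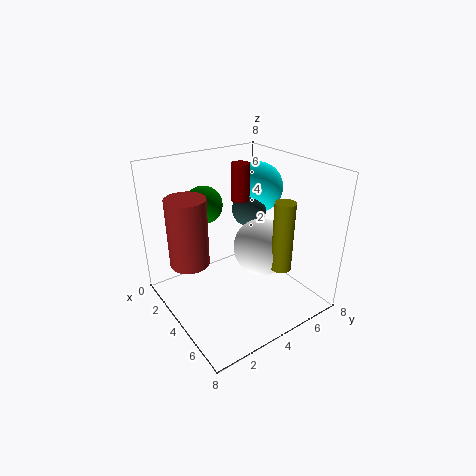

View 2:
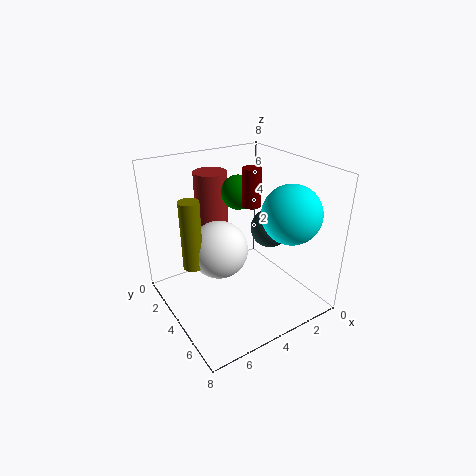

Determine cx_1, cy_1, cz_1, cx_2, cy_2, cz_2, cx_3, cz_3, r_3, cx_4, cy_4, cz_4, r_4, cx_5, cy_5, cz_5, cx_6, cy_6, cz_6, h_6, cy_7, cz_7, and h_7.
cx_1 = 3, cy_1 = 5.5, cz_1 = 5, cx_2 = 2.5, cy_2 = 6.5, cz_2 = 6, cx_3 = 3, cz_3 = 6, r_3 = 1, cx_4 = 3.5, cy_4 = 4.5, cz_4 = 6, r_4 = 0.5, cx_5 = 5.5, cy_5 = 4.5, cz_5 = 4, cx_6 = 7, cy_6 = 4.5, cz_6 = 3.5, h_6 = 3.5, cy_7 = 1, cz_7 = 3.5, h_7 = 3.5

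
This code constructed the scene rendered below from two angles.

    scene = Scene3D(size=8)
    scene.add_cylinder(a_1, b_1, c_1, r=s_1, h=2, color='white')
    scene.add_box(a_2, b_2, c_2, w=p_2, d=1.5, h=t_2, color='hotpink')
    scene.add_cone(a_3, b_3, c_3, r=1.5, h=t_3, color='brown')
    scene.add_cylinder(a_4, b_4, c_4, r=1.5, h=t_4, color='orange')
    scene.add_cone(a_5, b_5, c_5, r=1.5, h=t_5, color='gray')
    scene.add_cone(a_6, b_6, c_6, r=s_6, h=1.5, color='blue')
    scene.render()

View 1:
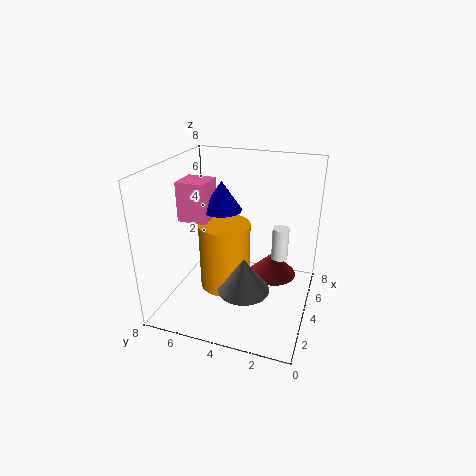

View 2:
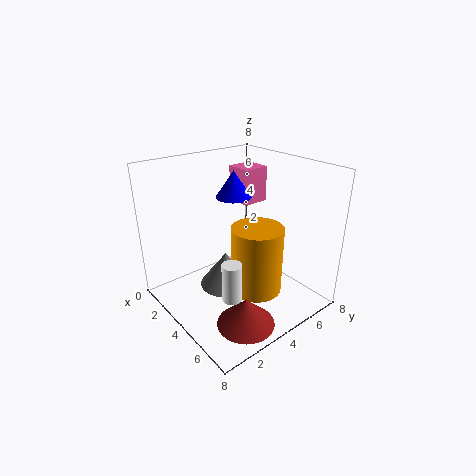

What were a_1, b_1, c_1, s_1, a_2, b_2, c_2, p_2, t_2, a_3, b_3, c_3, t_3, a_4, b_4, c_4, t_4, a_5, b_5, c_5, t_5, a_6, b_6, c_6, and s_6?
a_1 = 6
b_1 = 2
c_1 = 2
s_1 = 0.5
a_2 = 2
b_2 = 5
c_2 = 5.5
p_2 = 1.5
t_2 = 2
a_3 = 6.5
b_3 = 2.5
c_3 = 0.5
t_3 = 1.5
a_4 = 4.5
b_4 = 5
c_4 = 0.5
t_4 = 4
a_5 = 3.5
b_5 = 3.5
c_5 = 1
t_5 = 2
a_6 = 3
b_6 = 4.5
c_6 = 6
s_6 = 1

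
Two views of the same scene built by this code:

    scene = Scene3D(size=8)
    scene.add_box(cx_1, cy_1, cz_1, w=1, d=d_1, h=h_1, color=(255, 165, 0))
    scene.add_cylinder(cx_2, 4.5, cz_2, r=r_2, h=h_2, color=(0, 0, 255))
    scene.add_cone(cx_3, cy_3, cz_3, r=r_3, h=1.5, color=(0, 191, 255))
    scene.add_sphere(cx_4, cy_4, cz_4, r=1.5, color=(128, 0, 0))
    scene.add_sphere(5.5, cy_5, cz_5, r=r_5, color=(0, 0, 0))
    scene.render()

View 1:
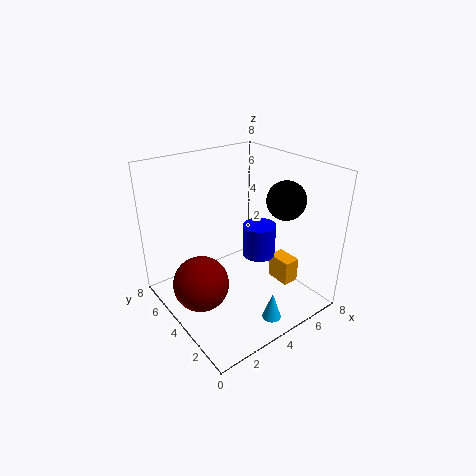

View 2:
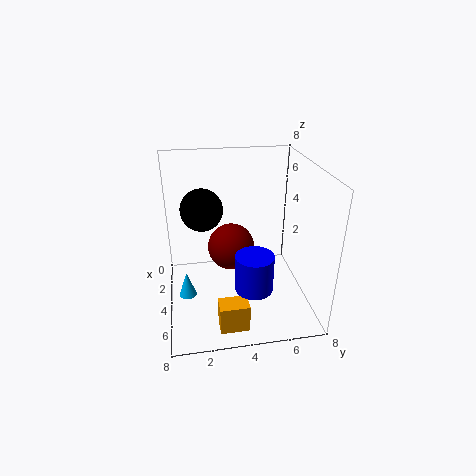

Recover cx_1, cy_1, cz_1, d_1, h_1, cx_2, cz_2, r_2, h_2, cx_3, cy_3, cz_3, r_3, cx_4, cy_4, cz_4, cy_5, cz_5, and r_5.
cx_1 = 6.5
cy_1 = 2.5
cz_1 = 0.5
d_1 = 1.5
h_1 = 1.5
cx_2 = 6
cz_2 = 2
r_2 = 1
h_2 = 2
cx_3 = 4
cy_3 = 1
cz_3 = 0.5
r_3 = 0.5
cx_4 = 1.5
cy_4 = 4
cz_4 = 2
cy_5 = 2
cz_5 = 6.5
r_5 = 1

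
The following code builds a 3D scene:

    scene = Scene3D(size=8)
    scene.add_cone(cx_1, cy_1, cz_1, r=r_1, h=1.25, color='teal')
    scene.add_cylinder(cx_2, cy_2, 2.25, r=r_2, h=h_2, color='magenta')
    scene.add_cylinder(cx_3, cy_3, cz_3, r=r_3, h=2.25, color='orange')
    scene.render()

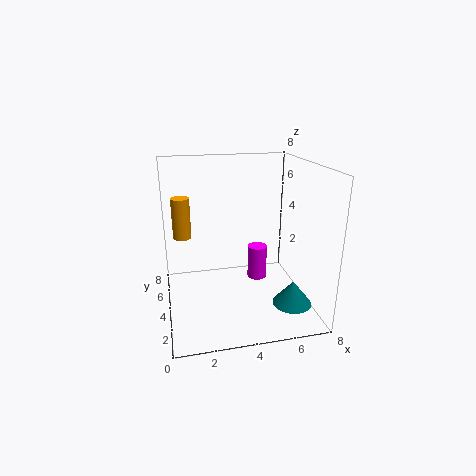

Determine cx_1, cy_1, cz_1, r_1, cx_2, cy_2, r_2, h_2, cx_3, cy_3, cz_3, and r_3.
cx_1 = 6.25
cy_1 = 1.25
cz_1 = 1.25
r_1 = 1
cx_2 = 4.75
cy_2 = 2.75
r_2 = 0.5
h_2 = 1.75
cx_3 = 1
cy_3 = 4.75
cz_3 = 4
r_3 = 0.5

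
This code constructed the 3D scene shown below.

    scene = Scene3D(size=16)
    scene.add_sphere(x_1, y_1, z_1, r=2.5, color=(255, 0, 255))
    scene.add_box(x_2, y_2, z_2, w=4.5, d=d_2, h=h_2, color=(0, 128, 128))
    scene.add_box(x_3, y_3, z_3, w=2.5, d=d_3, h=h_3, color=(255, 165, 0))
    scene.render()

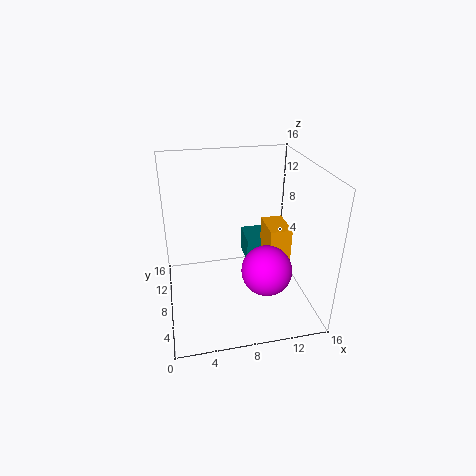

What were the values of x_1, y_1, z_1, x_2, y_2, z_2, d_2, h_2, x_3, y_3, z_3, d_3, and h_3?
x_1 = 9.75; y_1 = 2.75; z_1 = 7; x_2 = 9.75; y_2 = 10.5; z_2 = 3; d_2 = 3.75; h_2 = 3; x_3 = 11.5; y_3 = 7; z_3 = 5; d_3 = 4; h_3 = 3.75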